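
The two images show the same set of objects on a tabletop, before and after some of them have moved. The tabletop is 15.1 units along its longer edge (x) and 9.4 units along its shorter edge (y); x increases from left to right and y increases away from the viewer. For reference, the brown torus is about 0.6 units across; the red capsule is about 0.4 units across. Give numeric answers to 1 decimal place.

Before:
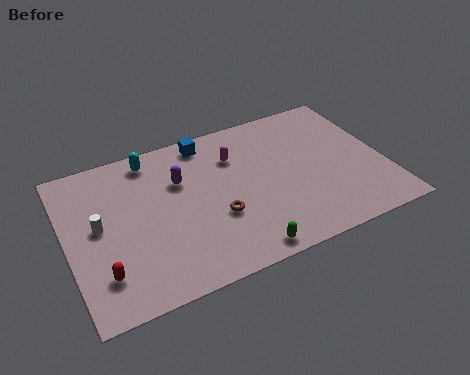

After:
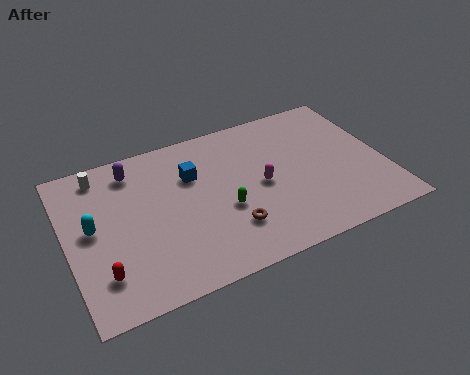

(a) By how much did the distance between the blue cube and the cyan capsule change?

+2.4

The distance was about 2.7 in the first image and 5.1 in the second, so they moved 2.4 units further apart.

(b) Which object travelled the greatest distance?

the cyan capsule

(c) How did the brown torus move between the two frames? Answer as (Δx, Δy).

(0.5, -0.9)

The brown torus was at about (6.9, 3.4) and moved to about (7.4, 2.5).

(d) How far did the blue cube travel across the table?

2.1

From (7.0, 8.3) to (6.1, 6.4), the blue cube covered √(0.9² + 1.9²) ≈ 2.1 units.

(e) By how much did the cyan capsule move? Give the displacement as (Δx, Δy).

(-3.1, -3.2)

The cyan capsule started near (4.3, 8.2) and ended near (1.2, 5.0).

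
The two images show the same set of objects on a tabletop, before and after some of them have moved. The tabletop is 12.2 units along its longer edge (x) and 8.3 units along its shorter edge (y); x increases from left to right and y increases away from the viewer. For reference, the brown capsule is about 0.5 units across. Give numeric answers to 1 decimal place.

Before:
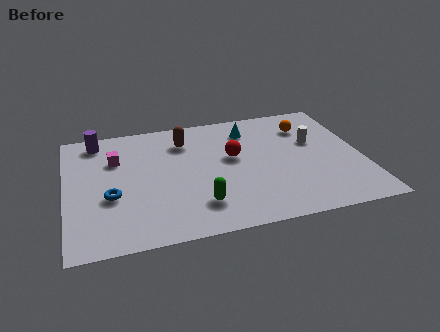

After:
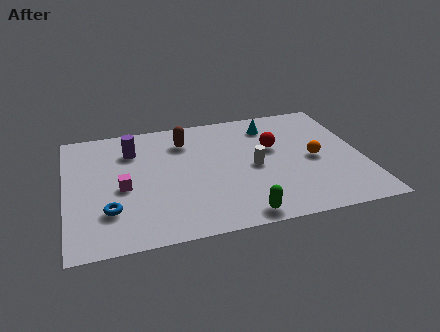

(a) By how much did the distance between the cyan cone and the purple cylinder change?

-0.5

Before: roughly 6.3 units apart; after: 5.8. That's 0.5 units closer together.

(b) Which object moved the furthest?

the white cylinder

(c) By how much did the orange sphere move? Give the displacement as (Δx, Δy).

(0.1, -2.4)

The orange sphere was at about (10.1, 6.3) and moved to about (10.2, 3.9).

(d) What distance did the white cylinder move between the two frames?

2.9

From (10.3, 5.1) to (7.7, 3.9), the white cylinder covered √(2.6² + 1.2²) ≈ 2.9 units.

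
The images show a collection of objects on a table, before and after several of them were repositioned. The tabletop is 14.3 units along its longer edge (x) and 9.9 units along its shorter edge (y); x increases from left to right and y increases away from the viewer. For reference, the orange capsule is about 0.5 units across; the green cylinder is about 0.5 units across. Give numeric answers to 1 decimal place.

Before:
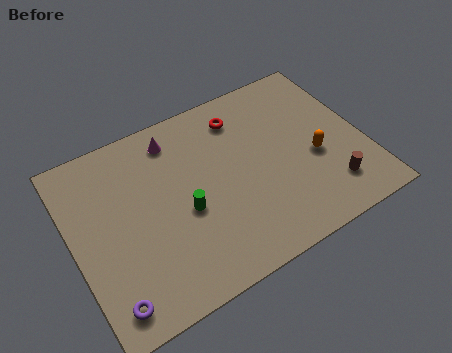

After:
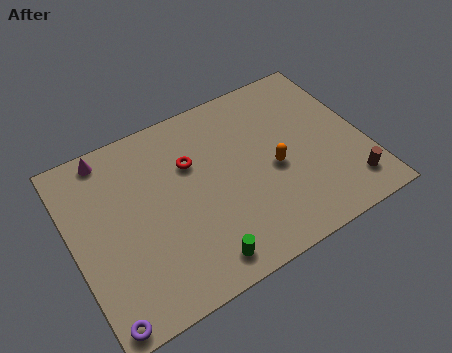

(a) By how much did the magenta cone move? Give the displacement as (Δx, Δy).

(-3.2, 0.6)

The magenta cone was at about (5.4, 8.3) and moved to about (2.2, 8.9).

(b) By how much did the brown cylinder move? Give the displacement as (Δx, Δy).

(0.9, -0.3)

The brown cylinder was at about (12.2, 2.1) and moved to about (13.1, 1.8).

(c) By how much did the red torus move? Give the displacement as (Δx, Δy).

(-2.7, -1.4)

The red torus was at about (8.7, 8.0) and moved to about (6.0, 6.6).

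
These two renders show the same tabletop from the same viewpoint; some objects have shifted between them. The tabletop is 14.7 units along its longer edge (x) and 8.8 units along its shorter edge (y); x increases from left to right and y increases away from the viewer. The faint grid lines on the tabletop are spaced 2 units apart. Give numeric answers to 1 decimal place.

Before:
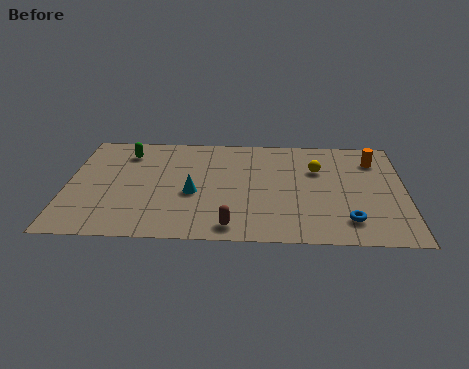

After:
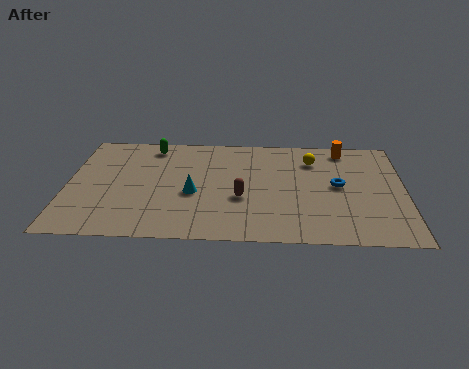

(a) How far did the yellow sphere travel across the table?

0.8

The yellow sphere moved from about (10.9, 5.9) to (10.7, 6.7), a distance of √(0.2² + 0.8²) ≈ 0.8.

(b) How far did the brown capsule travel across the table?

2.3

The brown capsule moved from about (7.2, 1.1) to (7.6, 3.4), a distance of √(0.4² + 2.3²) ≈ 2.3.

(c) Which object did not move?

the cyan cone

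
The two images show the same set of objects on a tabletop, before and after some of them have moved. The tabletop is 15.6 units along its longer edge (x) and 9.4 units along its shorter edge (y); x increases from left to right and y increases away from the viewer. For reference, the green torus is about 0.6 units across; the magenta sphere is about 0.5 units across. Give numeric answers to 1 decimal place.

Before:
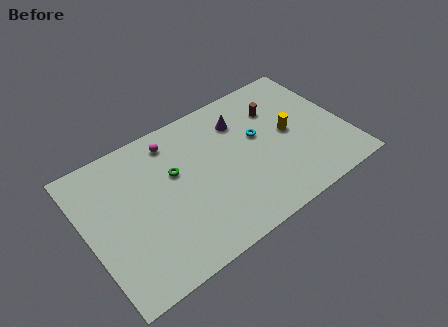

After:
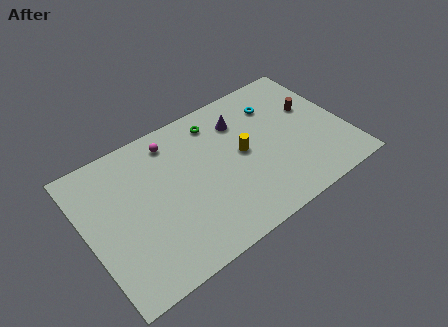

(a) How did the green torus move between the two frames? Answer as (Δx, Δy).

(2.9, 2.0)

From the two frames, the green torus sits at roughly (5.4, 5.8) before and (8.3, 7.8) after.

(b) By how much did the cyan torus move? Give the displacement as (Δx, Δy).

(1.4, 1.6)

From the two frames, the cyan torus sits at roughly (10.5, 5.5) before and (11.9, 7.1) after.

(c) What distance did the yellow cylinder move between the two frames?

2.9

The yellow cylinder moved from about (12.3, 4.8) to (9.4, 4.9), a distance of √(2.9² + 0.1²) ≈ 2.9.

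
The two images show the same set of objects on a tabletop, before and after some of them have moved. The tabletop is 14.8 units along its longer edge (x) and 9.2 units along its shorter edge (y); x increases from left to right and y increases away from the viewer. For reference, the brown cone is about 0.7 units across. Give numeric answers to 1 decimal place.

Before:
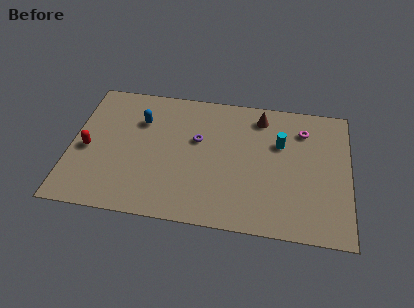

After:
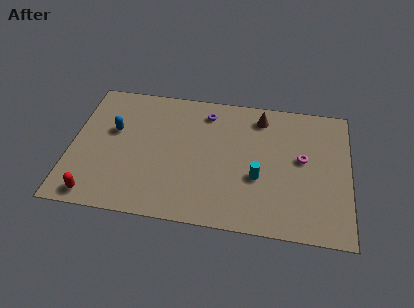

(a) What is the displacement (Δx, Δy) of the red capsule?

(0.6, -3.1)

The red capsule started near (0.9, 4.1) and ended near (1.5, 1.0).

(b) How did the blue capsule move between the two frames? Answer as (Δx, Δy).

(-1.4, -0.9)

The blue capsule started near (3.6, 6.5) and ended near (2.2, 5.6).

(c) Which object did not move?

the brown cone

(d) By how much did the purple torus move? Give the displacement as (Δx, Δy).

(0.4, 2.0)

The purple torus started near (6.7, 5.6) and ended near (7.1, 7.6).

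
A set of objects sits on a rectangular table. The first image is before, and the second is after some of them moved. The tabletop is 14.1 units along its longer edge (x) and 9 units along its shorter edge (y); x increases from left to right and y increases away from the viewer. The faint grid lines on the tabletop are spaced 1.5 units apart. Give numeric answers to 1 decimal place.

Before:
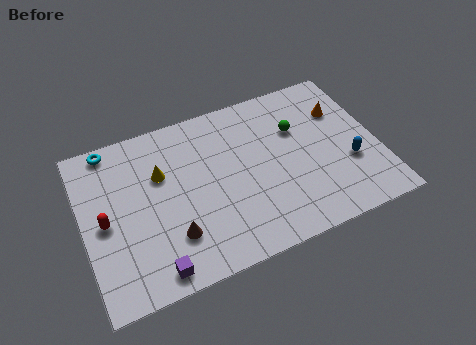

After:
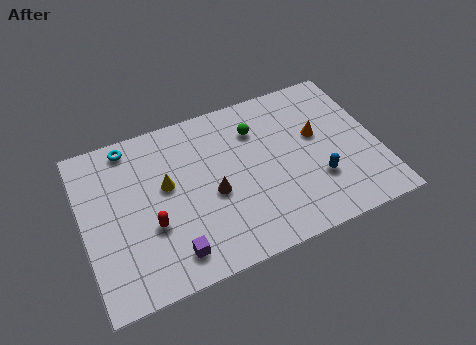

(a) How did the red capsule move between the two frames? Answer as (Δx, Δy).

(2.1, -1.0)

The red capsule was at about (1.0, 4.3) and moved to about (3.1, 3.3).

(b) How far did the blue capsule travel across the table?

1.6

The blue capsule was near (12.6, 3.2) before and (11.0, 2.8) after, so it travelled √(1.6² + 0.4²) ≈ 1.6 units.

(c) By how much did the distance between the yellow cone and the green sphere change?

-1.9

The distance was about 6.6 in the first image and 4.7 in the second, so they moved 1.9 units closer together.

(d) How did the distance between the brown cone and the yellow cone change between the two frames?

-1.0

They were about 3.5 units apart before and 2.5 after — 1.0 units closer together.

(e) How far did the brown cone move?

2.6

The brown cone moved from about (4.0, 2.4) to (6.1, 3.9), a distance of √(2.1² + 1.5²) ≈ 2.6.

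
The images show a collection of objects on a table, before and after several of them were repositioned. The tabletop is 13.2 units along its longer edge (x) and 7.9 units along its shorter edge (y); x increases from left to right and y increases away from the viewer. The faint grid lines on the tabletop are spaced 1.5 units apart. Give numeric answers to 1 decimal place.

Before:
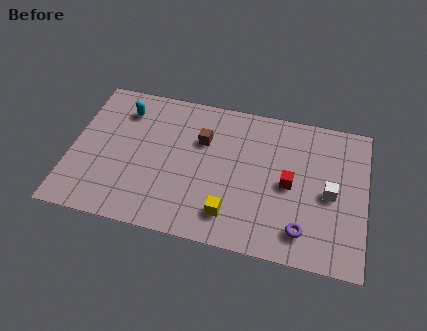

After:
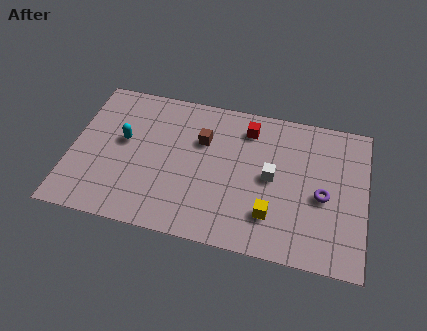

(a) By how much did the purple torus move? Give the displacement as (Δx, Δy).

(0.8, 2.0)

From the two frames, the purple torus sits at roughly (10.5, 1.5) before and (11.3, 3.5) after.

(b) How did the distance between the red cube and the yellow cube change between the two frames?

+1.3

The distance was about 3.3 in the first image and 4.6 in the second, so they moved 1.3 units further apart.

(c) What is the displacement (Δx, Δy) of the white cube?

(-2.6, 0.3)

From the two frames, the white cube sits at roughly (11.6, 3.7) before and (9.0, 4.0) after.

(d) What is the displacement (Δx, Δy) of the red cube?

(-2.0, 2.6)

The red cube was at about (9.8, 3.8) and moved to about (7.8, 6.4).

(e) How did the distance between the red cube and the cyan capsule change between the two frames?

-2.2

The distance was about 8.0 in the first image and 5.8 in the second, so they moved 2.2 units closer together.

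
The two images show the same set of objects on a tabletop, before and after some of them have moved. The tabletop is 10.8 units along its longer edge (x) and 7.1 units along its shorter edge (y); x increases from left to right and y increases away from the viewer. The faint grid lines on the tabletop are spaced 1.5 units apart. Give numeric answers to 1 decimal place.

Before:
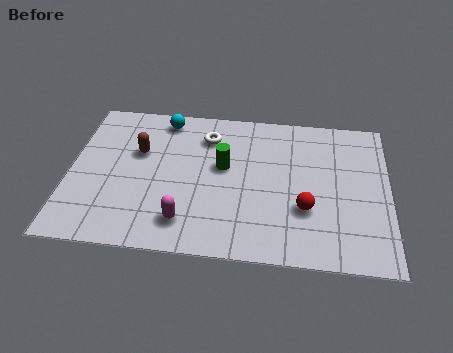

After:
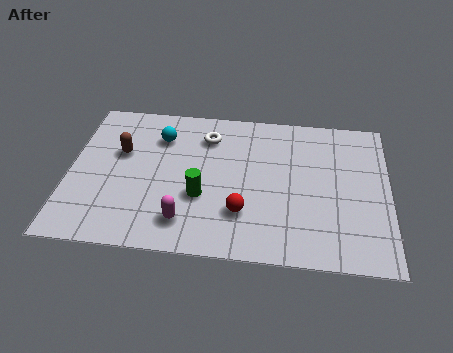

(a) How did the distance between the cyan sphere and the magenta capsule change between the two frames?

-0.9

Before: roughly 4.9 units apart; after: 4.0. That's 0.9 units closer together.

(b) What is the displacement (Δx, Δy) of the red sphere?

(-2.1, -0.4)

The red sphere was at about (8.0, 2.4) and moved to about (5.9, 2.0).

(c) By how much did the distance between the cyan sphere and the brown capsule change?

-0.3

Before: roughly 1.9 units apart; after: 1.6. That's 0.3 units closer together.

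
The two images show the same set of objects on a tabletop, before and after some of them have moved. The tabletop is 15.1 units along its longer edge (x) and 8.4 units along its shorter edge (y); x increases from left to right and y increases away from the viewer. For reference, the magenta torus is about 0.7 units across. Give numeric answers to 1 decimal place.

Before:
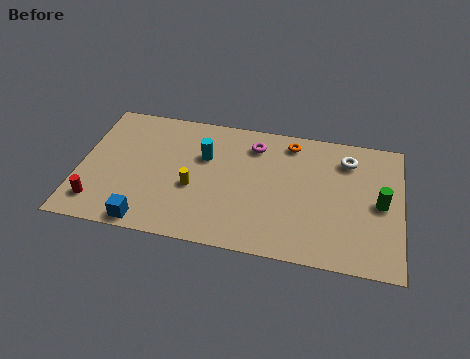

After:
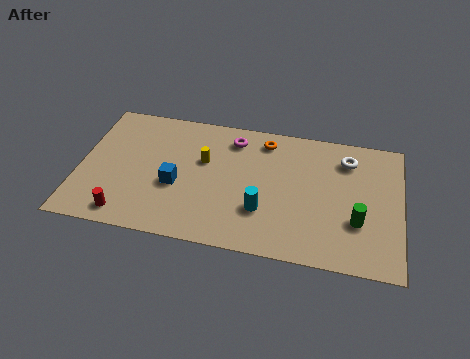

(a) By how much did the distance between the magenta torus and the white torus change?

+1.0

The distance was about 4.4 in the first image and 5.4 in the second, so they moved 1.0 units further apart.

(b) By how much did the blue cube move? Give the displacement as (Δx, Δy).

(1.2, 2.6)

The blue cube started near (3.4, 0.8) and ended near (4.6, 3.4).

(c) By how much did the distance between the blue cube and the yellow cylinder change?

-1.1

Before: roughly 3.3 units apart; after: 2.2. That's 1.1 units closer together.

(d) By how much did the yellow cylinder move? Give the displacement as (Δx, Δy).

(0.4, 1.8)

The yellow cylinder started near (5.4, 3.4) and ended near (5.8, 5.2).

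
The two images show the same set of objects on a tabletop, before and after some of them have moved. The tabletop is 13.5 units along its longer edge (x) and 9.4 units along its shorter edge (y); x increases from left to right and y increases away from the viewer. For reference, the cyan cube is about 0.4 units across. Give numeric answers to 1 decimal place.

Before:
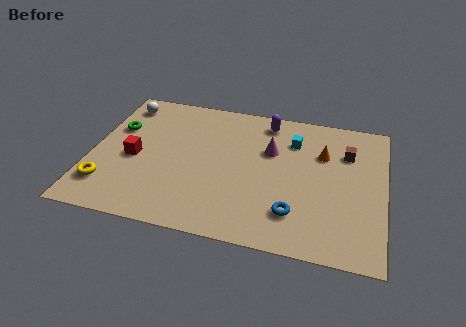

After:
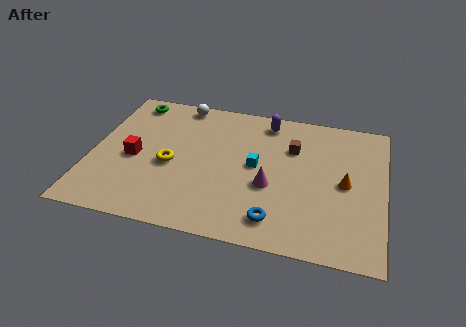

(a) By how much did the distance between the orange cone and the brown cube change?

+2.0

Before: roughly 1.1 units apart; after: 3.1. That's 2.0 units further apart.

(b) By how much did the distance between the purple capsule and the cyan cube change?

+1.5

Before: roughly 1.7 units apart; after: 3.2. That's 1.5 units further apart.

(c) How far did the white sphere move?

2.8

The white sphere was near (1.1, 7.9) before and (3.8, 8.5) after, so it travelled √(2.7² + 0.6²) ≈ 2.8 units.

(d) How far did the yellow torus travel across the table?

3.4

The yellow torus was near (0.9, 2.1) before and (3.7, 4.1) after, so it travelled √(2.8² + 2.0²) ≈ 3.4 units.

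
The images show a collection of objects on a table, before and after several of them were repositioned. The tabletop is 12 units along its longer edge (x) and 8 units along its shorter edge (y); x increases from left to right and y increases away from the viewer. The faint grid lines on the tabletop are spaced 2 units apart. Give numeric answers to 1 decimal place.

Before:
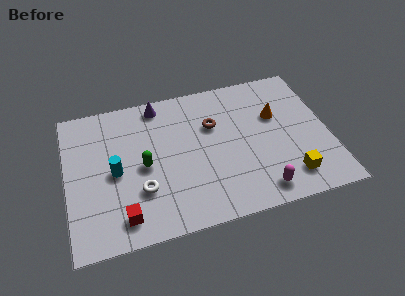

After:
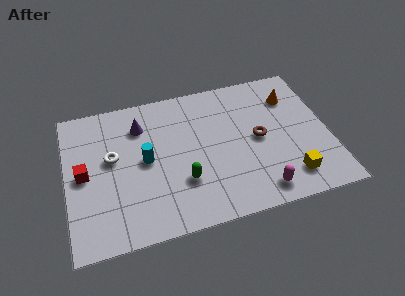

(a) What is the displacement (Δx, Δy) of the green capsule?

(1.7, -1.3)

From the two frames, the green capsule sits at roughly (3.5, 3.8) before and (5.2, 2.5) after.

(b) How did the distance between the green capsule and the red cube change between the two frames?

+1.9

The distance was about 2.7 in the first image and 4.6 in the second, so they moved 1.9 units further apart.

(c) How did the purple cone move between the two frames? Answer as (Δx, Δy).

(-0.9, -1.0)

From the two frames, the purple cone sits at roughly (4.4, 7.1) before and (3.5, 6.1) after.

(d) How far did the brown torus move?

2.4

The brown torus moved from about (6.8, 5.3) to (8.8, 4.0), a distance of √(2.0² + 1.3²) ≈ 2.4.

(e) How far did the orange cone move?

1.2

The orange cone moved from about (9.7, 5.1) to (10.5, 6.0), a distance of √(0.8² + 0.9²) ≈ 1.2.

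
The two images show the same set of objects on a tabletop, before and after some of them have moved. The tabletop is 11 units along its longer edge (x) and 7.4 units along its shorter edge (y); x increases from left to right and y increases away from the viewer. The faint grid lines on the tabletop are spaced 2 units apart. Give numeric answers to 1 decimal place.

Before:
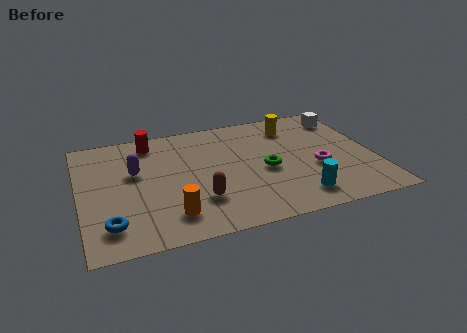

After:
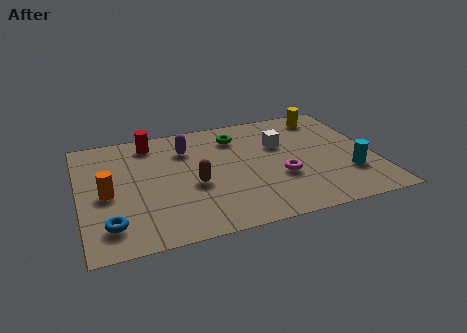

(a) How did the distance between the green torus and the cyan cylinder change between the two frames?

+3.1

They were about 2.2 units apart before and 5.3 after — 3.1 units further apart.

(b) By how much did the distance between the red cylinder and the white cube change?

-2.4

Before: roughly 7.4 units apart; after: 5.0. That's 2.4 units closer together.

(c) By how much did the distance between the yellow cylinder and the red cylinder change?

+1.3

They were about 5.4 units apart before and 6.7 after — 1.3 units further apart.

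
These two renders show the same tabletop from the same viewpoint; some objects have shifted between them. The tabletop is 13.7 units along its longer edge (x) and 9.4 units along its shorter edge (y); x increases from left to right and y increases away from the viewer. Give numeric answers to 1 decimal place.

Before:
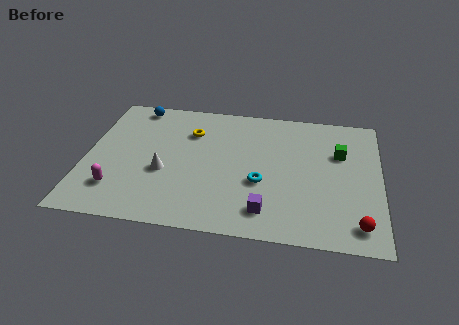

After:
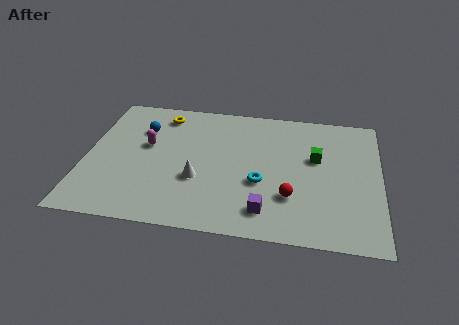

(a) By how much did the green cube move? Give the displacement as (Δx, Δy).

(-1.1, -0.5)

The green cube started near (11.8, 6.2) and ended near (10.7, 5.7).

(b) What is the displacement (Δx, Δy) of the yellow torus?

(-1.4, 1.1)

The yellow torus was at about (4.8, 6.8) and moved to about (3.4, 7.9).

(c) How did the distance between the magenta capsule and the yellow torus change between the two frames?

-3.1

The distance was about 5.6 in the first image and 2.5 in the second, so they moved 3.1 units closer together.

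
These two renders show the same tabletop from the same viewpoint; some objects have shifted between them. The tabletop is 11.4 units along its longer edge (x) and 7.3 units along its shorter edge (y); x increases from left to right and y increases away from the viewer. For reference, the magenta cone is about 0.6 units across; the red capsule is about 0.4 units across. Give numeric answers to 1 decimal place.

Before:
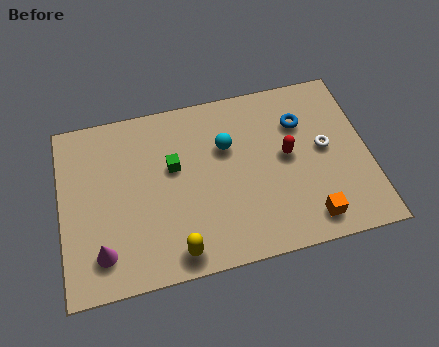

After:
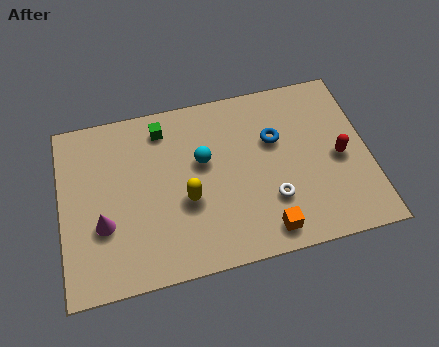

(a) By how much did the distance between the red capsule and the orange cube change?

+0.9

The distance was about 2.9 in the first image and 3.8 in the second, so they moved 0.9 units further apart.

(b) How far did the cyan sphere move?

1.0

The cyan sphere moved from about (6.2, 4.8) to (5.3, 4.4), a distance of √(0.9² + 0.4²) ≈ 1.0.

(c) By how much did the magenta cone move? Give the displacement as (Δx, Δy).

(0.1, 1.1)

The magenta cone started near (1.4, 1.5) and ended near (1.5, 2.6).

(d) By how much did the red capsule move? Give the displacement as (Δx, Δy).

(1.9, -0.5)

The red capsule was at about (8.4, 3.9) and moved to about (10.3, 3.4).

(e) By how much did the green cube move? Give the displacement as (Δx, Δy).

(-0.3, 1.7)

From the two frames, the green cube sits at roughly (4.2, 4.4) before and (3.9, 6.1) after.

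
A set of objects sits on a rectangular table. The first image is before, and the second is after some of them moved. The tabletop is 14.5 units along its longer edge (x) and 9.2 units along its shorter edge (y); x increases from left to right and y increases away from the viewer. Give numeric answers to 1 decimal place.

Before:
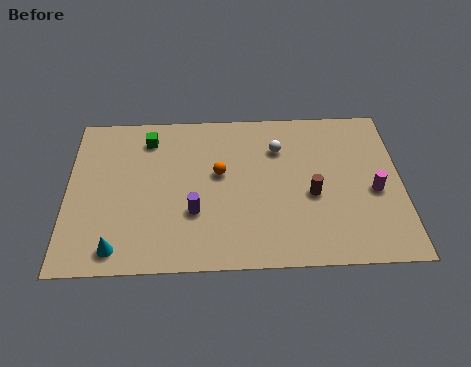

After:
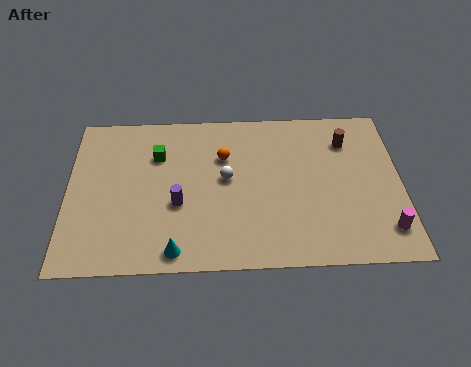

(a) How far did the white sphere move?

2.9

The white sphere moved from about (9.2, 6.7) to (6.9, 5.0), a distance of √(2.3² + 1.7²) ≈ 2.9.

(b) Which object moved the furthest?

the brown cylinder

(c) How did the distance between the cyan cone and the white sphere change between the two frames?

-4.3

Before: roughly 8.9 units apart; after: 4.6. That's 4.3 units closer together.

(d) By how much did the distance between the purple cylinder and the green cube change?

-1.8

They were about 4.8 units apart before and 3.0 after — 1.8 units closer together.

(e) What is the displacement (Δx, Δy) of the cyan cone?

(2.5, -0.2)

From the two frames, the cyan cone sits at roughly (2.2, 1.2) before and (4.7, 1.0) after.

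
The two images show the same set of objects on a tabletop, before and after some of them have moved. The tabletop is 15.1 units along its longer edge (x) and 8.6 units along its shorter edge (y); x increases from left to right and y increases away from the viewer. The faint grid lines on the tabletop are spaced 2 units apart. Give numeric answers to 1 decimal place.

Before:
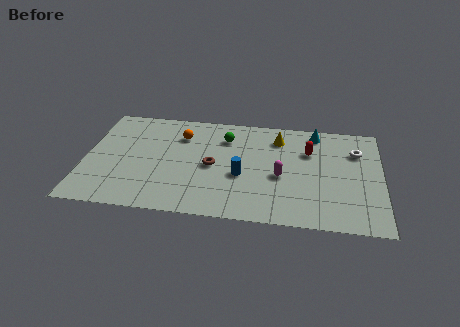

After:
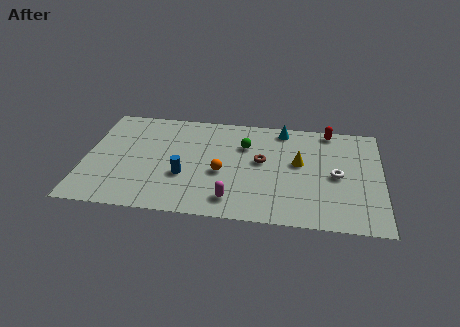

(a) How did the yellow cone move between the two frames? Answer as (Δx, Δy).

(1.1, -1.9)

From the two frames, the yellow cone sits at roughly (9.8, 6.8) before and (10.9, 4.9) after.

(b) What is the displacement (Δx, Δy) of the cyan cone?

(-1.7, 0.1)

The cyan cone was at about (11.7, 7.5) and moved to about (10.0, 7.6).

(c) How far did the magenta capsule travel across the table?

3.3

The magenta capsule was near (10.0, 3.7) before and (7.6, 1.5) after, so it travelled √(2.4² + 2.2²) ≈ 3.3 units.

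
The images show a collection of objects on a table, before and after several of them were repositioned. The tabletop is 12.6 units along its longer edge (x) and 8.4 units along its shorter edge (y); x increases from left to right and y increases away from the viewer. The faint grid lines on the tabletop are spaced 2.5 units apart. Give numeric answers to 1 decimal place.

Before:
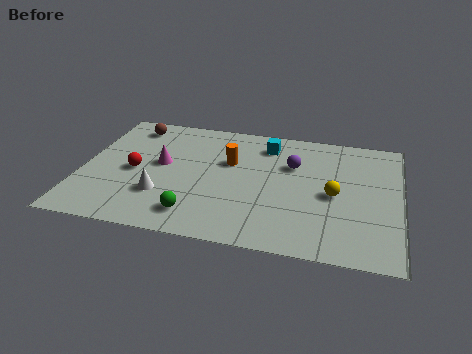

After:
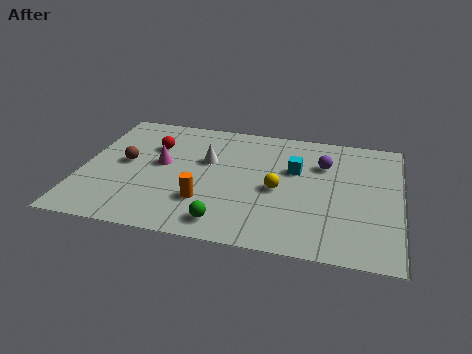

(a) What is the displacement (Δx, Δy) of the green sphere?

(1.2, -0.3)

The green sphere was at about (4.7, 1.5) and moved to about (5.9, 1.2).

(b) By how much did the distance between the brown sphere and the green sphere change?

-1.1

The distance was about 6.4 in the first image and 5.3 in the second, so they moved 1.1 units closer together.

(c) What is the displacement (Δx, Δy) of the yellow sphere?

(-2.2, -0.1)

The yellow sphere was at about (10.0, 3.9) and moved to about (7.8, 3.8).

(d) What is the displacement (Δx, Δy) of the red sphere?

(0.6, 1.9)

The red sphere was at about (2.1, 3.9) and moved to about (2.7, 5.8).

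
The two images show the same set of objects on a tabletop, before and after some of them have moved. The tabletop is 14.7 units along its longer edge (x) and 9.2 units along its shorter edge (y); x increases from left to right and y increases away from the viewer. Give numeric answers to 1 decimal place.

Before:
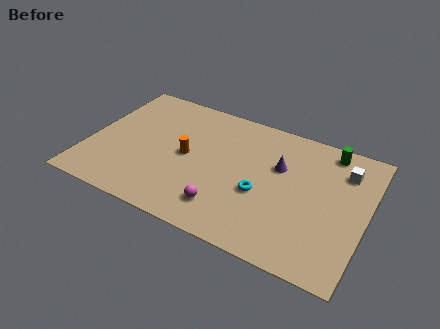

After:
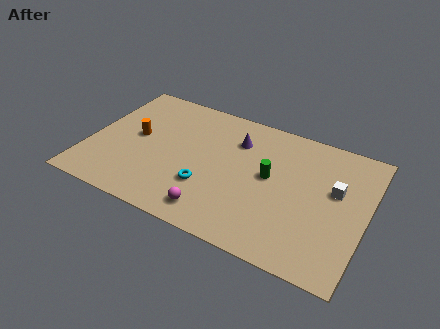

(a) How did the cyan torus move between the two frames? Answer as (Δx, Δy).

(-2.8, -0.8)

The cyan torus was at about (9.3, 3.7) and moved to about (6.5, 2.9).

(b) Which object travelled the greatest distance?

the green cylinder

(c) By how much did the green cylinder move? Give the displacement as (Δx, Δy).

(-2.8, -3.1)

The green cylinder started near (12.4, 8.1) and ended near (9.6, 5.0).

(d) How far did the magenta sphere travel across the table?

0.7

The magenta sphere moved from about (7.6, 1.9) to (7.1, 1.4), a distance of √(0.5² + 0.5²) ≈ 0.7.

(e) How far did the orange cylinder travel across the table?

2.8

The orange cylinder was near (5.2, 4.6) before and (2.4, 4.9) after, so it travelled √(2.8² + 0.3²) ≈ 2.8 units.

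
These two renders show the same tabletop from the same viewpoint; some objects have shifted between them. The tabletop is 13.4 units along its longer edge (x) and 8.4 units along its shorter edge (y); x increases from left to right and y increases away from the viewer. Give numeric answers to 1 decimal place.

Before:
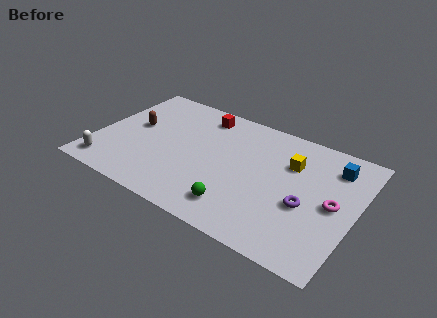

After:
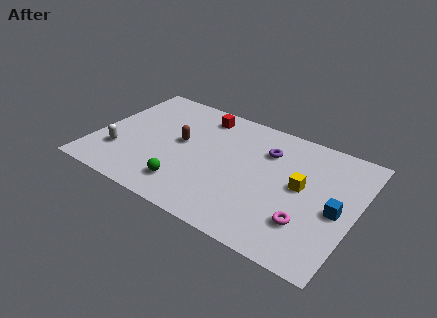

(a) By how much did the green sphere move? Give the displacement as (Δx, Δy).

(-2.7, 0.1)

The green sphere started near (7.8, 1.6) and ended near (5.1, 1.7).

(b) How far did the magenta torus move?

2.1

The magenta torus was near (12.3, 4.1) before and (11.2, 2.3) after, so it travelled √(1.1² + 1.8²) ≈ 2.1 units.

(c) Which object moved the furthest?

the purple torus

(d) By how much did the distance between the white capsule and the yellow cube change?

-0.6

Before: roughly 10.0 units apart; after: 9.4. That's 0.6 units closer together.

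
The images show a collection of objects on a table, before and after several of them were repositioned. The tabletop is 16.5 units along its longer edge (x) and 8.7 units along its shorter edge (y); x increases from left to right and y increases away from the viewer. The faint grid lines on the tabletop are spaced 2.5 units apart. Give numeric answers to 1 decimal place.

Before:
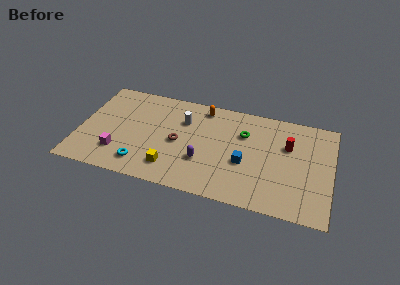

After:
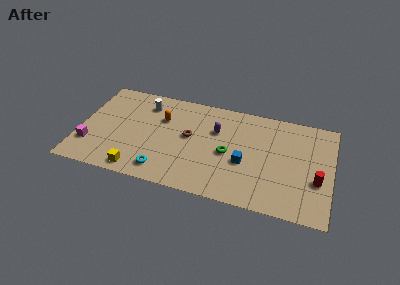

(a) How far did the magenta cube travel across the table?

1.9

The magenta cube moved from about (2.7, 2.2) to (0.8, 2.4), a distance of √(1.9² + 0.2²) ≈ 1.9.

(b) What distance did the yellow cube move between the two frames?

2.2

The yellow cube moved from about (6.2, 1.8) to (4.1, 1.0), a distance of √(2.1² + 0.8²) ≈ 2.2.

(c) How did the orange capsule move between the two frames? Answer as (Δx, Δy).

(-2.6, -1.7)

From the two frames, the orange capsule sits at roughly (7.9, 7.6) before and (5.3, 5.9) after.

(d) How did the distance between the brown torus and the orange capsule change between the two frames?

-1.6

The distance was about 3.8 in the first image and 2.2 in the second, so they moved 1.6 units closer together.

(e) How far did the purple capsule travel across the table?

3.0

From (8.2, 2.9) to (8.9, 5.8), the purple capsule covered √(0.7² + 2.9²) ≈ 3.0 units.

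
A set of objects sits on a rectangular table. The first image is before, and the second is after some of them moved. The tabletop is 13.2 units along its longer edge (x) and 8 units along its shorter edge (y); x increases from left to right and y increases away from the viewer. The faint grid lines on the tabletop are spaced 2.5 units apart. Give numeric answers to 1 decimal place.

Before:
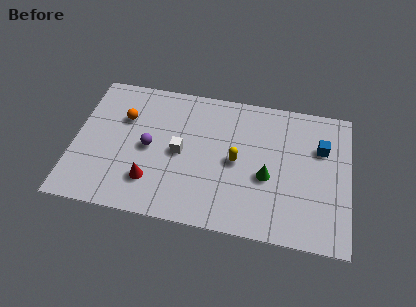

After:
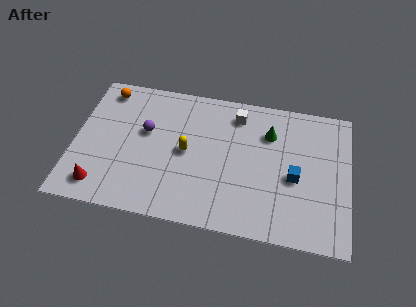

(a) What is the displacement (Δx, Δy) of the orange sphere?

(-1.0, 1.5)

The orange sphere was at about (2.3, 5.4) and moved to about (1.3, 6.9).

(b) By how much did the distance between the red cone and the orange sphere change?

+1.9

They were about 3.7 units apart before and 5.6 after — 1.9 units further apart.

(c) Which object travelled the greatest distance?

the white cube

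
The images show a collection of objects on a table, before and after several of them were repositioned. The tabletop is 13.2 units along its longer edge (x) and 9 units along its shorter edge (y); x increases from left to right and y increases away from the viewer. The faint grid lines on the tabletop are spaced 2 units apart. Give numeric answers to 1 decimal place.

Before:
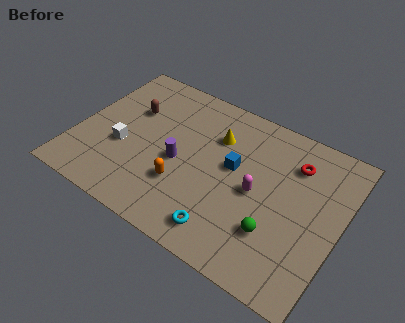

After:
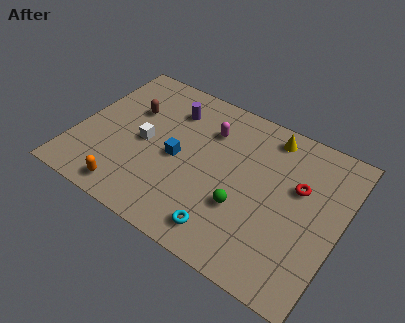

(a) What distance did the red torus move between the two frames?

1.3

The red torus moved from about (10.6, 6.8) to (11.0, 5.6), a distance of √(0.4² + 1.2²) ≈ 1.3.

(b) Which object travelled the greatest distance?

the magenta capsule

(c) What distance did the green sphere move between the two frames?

1.8

From (10.3, 2.6) to (8.6, 3.1), the green sphere covered √(1.7² + 0.5²) ≈ 1.8 units.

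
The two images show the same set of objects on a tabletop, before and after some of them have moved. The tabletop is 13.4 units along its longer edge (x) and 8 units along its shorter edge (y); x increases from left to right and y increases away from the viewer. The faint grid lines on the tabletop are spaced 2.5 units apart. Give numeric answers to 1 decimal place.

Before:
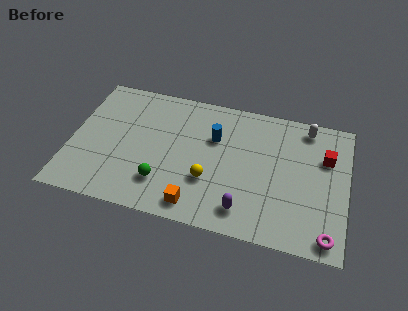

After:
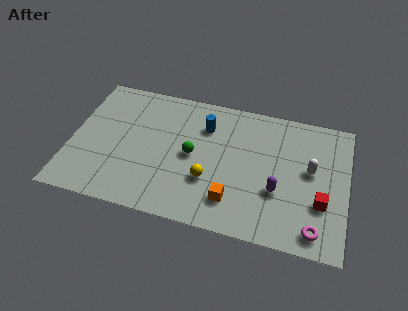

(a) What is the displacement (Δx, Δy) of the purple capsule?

(1.5, 1.5)

The purple capsule was at about (8.6, 1.4) and moved to about (10.1, 2.9).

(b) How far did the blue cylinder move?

0.8

The blue cylinder moved from about (6.9, 5.3) to (6.4, 5.9), a distance of √(0.5² + 0.6²) ≈ 0.8.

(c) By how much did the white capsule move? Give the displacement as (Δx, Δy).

(0.3, -2.5)

The white capsule started near (11.3, 7.0) and ended near (11.6, 4.5).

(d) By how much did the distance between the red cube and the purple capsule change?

-3.3

They were about 5.4 units apart before and 2.1 after — 3.3 units closer together.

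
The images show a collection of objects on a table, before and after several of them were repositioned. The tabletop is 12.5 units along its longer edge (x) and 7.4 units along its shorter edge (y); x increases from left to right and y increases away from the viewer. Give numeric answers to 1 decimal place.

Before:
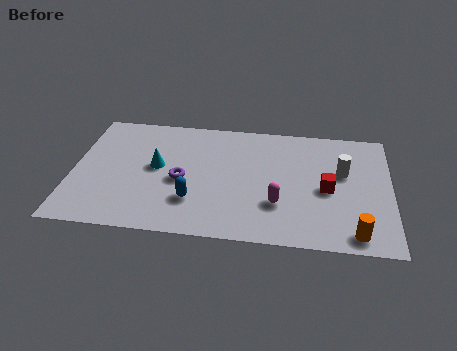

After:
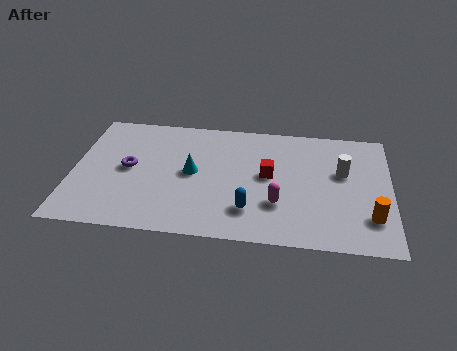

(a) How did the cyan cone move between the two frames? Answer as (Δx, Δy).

(1.4, -0.2)

From the two frames, the cyan cone sits at roughly (3.3, 4.0) before and (4.7, 3.8) after.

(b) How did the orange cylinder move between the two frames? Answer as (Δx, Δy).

(0.6, 1.0)

The orange cylinder was at about (11.1, 0.9) and moved to about (11.7, 1.9).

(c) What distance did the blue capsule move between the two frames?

2.2

The blue capsule moved from about (4.8, 2.1) to (7.0, 1.8), a distance of √(2.2² + 0.3²) ≈ 2.2.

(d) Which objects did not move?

the white cylinder and the magenta capsule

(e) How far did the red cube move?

2.4

From (10.0, 3.4) to (7.7, 4.0), the red cube covered √(2.3² + 0.6²) ≈ 2.4 units.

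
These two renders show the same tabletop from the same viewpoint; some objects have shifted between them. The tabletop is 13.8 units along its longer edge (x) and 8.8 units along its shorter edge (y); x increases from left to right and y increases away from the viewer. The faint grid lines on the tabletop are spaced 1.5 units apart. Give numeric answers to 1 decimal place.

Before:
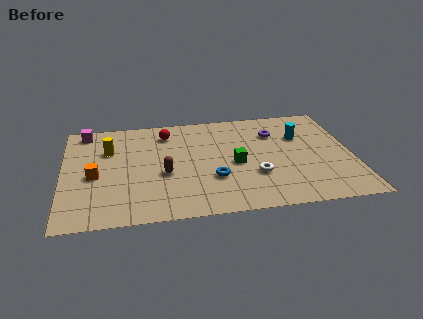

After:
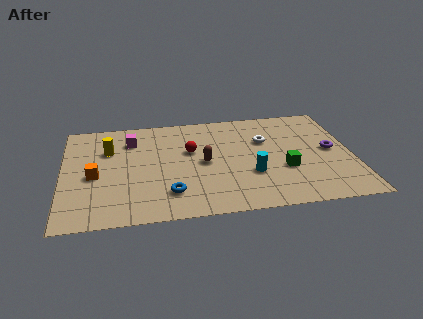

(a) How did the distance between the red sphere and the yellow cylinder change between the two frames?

+0.9

They were about 3.0 units apart before and 3.9 after — 0.9 units further apart.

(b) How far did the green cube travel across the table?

2.4

The green cube was near (8.2, 4.0) before and (10.5, 3.2) after, so it travelled √(2.3² + 0.8²) ≈ 2.4 units.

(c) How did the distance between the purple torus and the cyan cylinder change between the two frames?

+2.9

They were about 1.3 units apart before and 4.2 after — 2.9 units further apart.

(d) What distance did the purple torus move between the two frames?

3.2

From (10.2, 6.4) to (12.8, 4.5), the purple torus covered √(2.6² + 1.9²) ≈ 3.2 units.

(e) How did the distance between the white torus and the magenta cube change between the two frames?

-2.9

The distance was about 9.4 in the first image and 6.5 in the second, so they moved 2.9 units closer together.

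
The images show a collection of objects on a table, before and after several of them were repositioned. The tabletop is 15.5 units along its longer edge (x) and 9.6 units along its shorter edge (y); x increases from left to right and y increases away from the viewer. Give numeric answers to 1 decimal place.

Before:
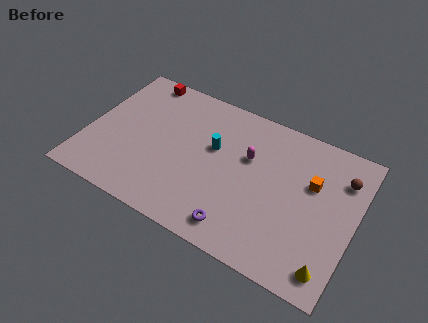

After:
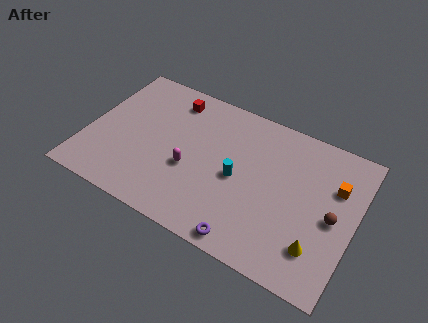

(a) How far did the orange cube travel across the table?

1.4

From (12.9, 6.1) to (14.2, 6.5), the orange cube covered √(1.3² + 0.4²) ≈ 1.4 units.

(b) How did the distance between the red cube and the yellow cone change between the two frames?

-3.2

They were about 14.1 units apart before and 10.9 after — 3.2 units closer together.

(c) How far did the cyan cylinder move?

2.1

The cyan cylinder moved from about (7.2, 5.8) to (8.8, 4.5), a distance of √(1.6² + 1.3²) ≈ 2.1.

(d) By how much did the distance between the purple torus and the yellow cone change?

-1.2

The distance was about 5.2 in the first image and 4.0 in the second, so they moved 1.2 units closer together.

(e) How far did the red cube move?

2.1

The red cube was near (2.4, 8.7) before and (4.4, 8.0) after, so it travelled √(2.0² + 0.7²) ≈ 2.1 units.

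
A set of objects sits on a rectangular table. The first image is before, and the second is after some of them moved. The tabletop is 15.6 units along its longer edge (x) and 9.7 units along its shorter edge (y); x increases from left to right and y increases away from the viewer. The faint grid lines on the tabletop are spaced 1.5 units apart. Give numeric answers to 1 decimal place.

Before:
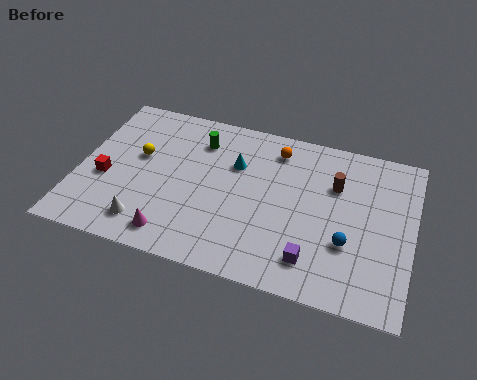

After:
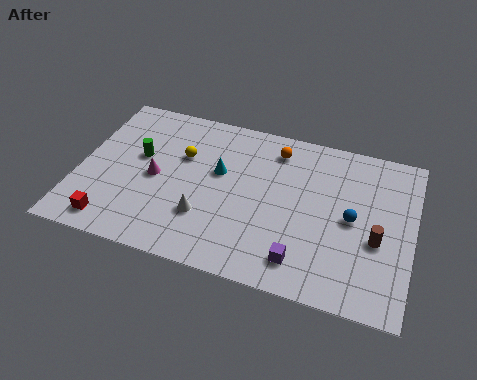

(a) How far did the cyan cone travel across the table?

1.0

The cyan cone moved from about (7.2, 6.5) to (6.5, 5.8), a distance of √(0.7² + 0.7²) ≈ 1.0.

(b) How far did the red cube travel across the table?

2.7

From (1.3, 3.9) to (1.9, 1.3), the red cube covered √(0.6² + 2.6²) ≈ 2.7 units.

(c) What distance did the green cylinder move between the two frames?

3.2

From (5.4, 7.5) to (2.7, 5.7), the green cylinder covered √(2.7² + 1.8²) ≈ 3.2 units.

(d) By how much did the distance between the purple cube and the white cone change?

-2.9

The distance was about 7.7 in the first image and 4.8 in the second, so they moved 2.9 units closer together.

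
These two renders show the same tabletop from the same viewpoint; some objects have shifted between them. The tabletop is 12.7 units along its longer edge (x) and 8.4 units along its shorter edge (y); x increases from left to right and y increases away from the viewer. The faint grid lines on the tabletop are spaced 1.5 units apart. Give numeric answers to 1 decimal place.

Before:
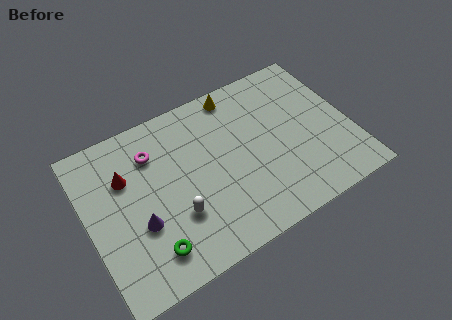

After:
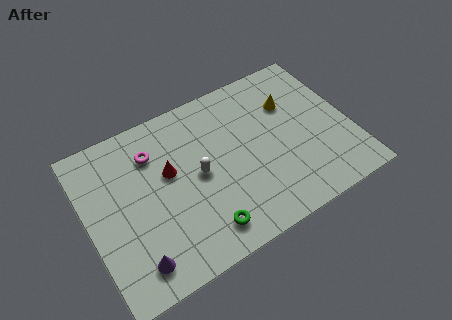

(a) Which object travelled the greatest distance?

the yellow cone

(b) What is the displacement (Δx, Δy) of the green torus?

(2.5, -0.2)

From the two frames, the green torus sits at roughly (2.6, 1.6) before and (5.1, 1.4) after.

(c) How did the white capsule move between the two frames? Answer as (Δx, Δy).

(1.3, 1.5)

From the two frames, the white capsule sits at roughly (4.0, 2.7) before and (5.3, 4.2) after.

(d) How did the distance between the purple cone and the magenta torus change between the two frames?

+1.8

Before: roughly 3.4 units apart; after: 5.2. That's 1.8 units further apart.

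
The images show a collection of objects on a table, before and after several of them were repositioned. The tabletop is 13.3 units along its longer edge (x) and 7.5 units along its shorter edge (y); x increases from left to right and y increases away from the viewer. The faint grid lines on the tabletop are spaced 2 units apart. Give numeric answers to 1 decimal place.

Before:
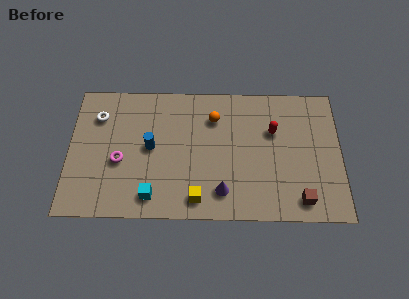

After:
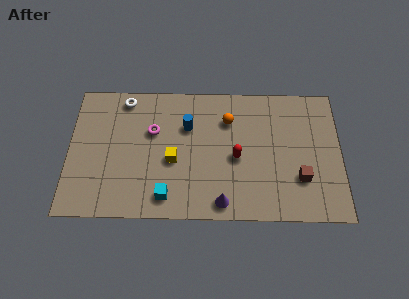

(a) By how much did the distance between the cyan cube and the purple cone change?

-0.7

Before: roughly 3.4 units apart; after: 2.7. That's 0.7 units closer together.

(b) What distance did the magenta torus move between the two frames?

2.3

From (2.5, 3.1) to (4.1, 4.8), the magenta torus covered √(1.6² + 1.7²) ≈ 2.3 units.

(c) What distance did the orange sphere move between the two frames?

0.7

From (7.1, 5.6) to (7.8, 5.5), the orange sphere covered √(0.7² + 0.1²) ≈ 0.7 units.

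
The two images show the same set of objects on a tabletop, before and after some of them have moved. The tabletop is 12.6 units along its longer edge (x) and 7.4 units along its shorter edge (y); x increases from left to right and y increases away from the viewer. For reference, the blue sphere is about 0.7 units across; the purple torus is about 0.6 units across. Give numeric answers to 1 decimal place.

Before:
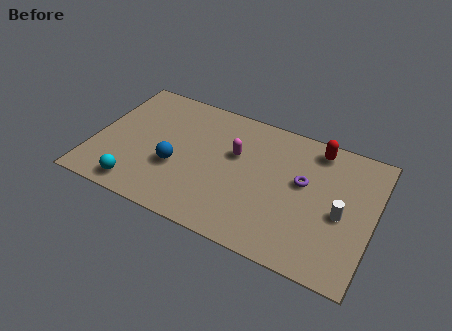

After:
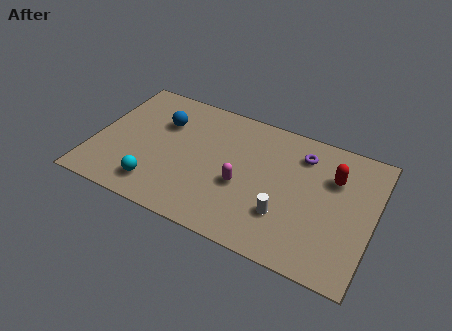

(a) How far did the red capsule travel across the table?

1.6

The red capsule was near (9.8, 6.4) before and (10.7, 5.1) after, so it travelled √(0.9² + 1.3²) ≈ 1.6 units.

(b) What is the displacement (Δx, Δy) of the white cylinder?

(-2.4, -1.1)

From the two frames, the white cylinder sits at roughly (11.2, 3.3) before and (8.8, 2.2) after.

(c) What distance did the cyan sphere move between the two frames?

0.9

From (2.3, 1.0) to (3.1, 1.4), the cyan sphere covered √(0.8² + 0.4²) ≈ 0.9 units.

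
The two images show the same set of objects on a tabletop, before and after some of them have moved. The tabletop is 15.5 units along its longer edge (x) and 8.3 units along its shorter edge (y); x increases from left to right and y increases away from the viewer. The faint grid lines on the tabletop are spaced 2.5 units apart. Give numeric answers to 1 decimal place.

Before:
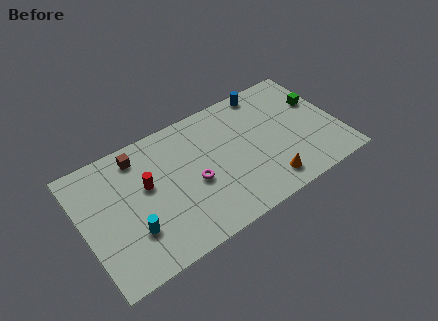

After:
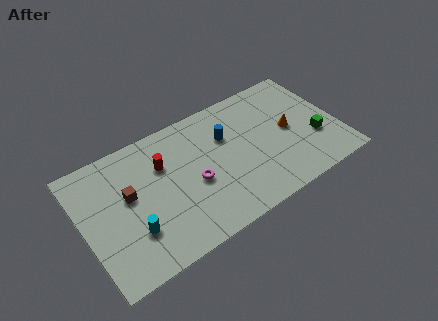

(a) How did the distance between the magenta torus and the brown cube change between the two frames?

-0.5

They were about 4.5 units apart before and 4.0 after — 0.5 units closer together.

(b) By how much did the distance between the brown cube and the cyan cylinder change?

-2.3

Before: roughly 4.6 units apart; after: 2.3. That's 2.3 units closer together.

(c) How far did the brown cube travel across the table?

2.4

From (3.7, 7.0) to (2.8, 4.8), the brown cube covered √(0.9² + 2.2²) ≈ 2.4 units.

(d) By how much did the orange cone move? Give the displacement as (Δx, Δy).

(1.9, 2.8)

From the two frames, the orange cone sits at roughly (10.7, 1.4) before and (12.6, 4.2) after.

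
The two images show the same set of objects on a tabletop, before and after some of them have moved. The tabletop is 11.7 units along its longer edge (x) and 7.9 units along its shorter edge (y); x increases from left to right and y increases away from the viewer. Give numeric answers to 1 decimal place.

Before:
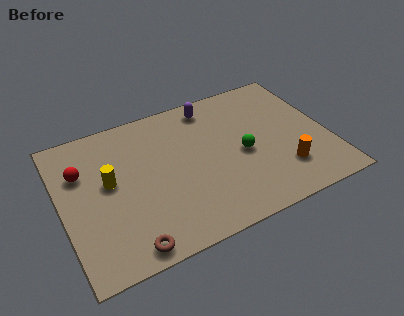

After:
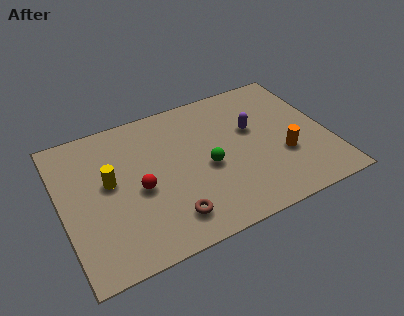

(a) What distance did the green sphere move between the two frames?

1.6

From (7.9, 3.6) to (6.3, 3.5), the green sphere covered √(1.6² + 0.1²) ≈ 1.6 units.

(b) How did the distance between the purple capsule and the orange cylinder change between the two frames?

-3.2

They were about 5.5 units apart before and 2.3 after — 3.2 units closer together.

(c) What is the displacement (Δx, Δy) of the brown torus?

(1.9, 0.7)

The brown torus started near (2.5, 0.8) and ended near (4.4, 1.5).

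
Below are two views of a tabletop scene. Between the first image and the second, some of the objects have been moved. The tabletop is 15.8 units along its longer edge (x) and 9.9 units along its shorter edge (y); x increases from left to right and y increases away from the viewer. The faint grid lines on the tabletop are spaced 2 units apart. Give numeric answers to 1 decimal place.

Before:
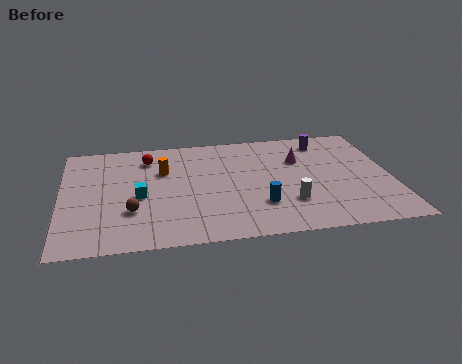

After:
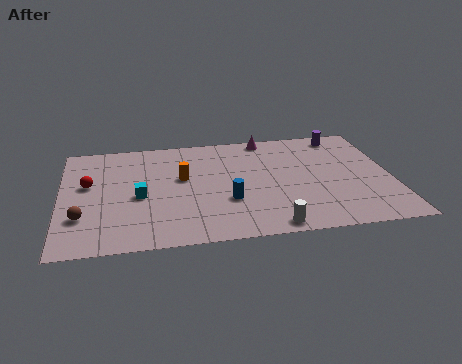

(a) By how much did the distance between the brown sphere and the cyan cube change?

+1.7

The distance was about 1.4 in the first image and 3.1 in the second, so they moved 1.7 units further apart.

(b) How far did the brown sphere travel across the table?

2.3

The brown sphere was near (3.3, 3.1) before and (1.0, 2.9) after, so it travelled √(2.3² + 0.2²) ≈ 2.3 units.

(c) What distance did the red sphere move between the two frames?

3.6

From (4.2, 7.9) to (1.3, 5.8), the red sphere covered √(2.9² + 2.1²) ≈ 3.6 units.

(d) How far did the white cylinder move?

2.1

The white cylinder was near (10.8, 2.8) before and (9.8, 0.9) after, so it travelled √(1.0² + 1.9²) ≈ 2.1 units.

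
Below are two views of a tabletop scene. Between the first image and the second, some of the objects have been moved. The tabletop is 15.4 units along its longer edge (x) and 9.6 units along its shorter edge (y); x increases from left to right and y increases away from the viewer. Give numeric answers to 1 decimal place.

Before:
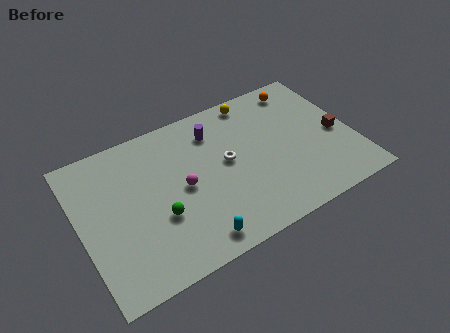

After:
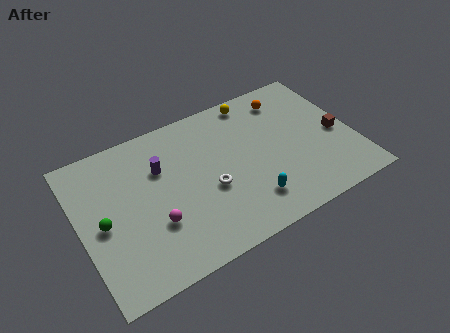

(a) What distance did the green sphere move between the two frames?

3.2

The green sphere was near (4.2, 3.5) before and (1.2, 4.5) after, so it travelled √(3.0² + 1.0²) ≈ 3.2 units.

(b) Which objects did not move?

the brown cube and the yellow sphere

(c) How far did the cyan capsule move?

3.4

The cyan capsule moved from about (5.8, 1.2) to (9.1, 2.1), a distance of √(3.3² + 0.9²) ≈ 3.4.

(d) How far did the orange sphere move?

1.0

From (13.1, 8.3) to (12.2, 7.9), the orange sphere covered √(0.9² + 0.4²) ≈ 1.0 units.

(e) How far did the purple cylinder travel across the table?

3.4

The purple cylinder was near (7.9, 7.5) before and (4.7, 6.5) after, so it travelled √(3.2² + 1.0²) ≈ 3.4 units.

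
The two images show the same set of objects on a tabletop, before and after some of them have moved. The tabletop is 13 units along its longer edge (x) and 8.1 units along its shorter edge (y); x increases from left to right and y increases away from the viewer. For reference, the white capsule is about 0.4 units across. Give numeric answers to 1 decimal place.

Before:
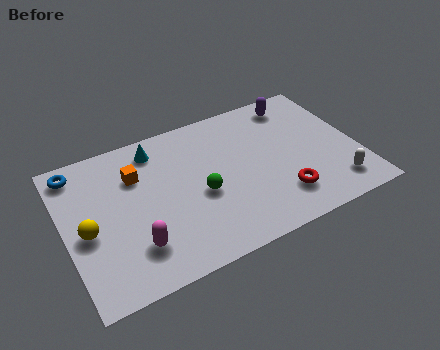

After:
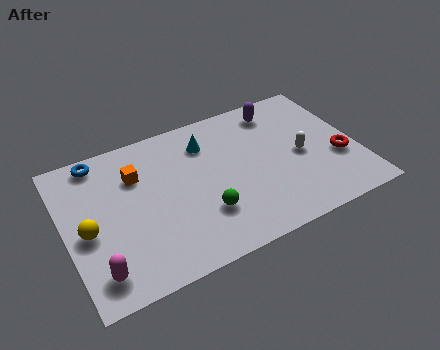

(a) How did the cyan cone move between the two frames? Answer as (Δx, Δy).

(2.2, -0.6)

The cyan cone was at about (4.3, 6.8) and moved to about (6.5, 6.2).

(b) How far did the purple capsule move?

0.8

The purple capsule was near (10.7, 6.9) before and (9.9, 6.8) after, so it travelled √(0.8² + 0.1²) ≈ 0.8 units.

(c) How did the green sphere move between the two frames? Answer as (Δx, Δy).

(0.0, -1.1)

From the two frames, the green sphere sits at roughly (5.9, 3.5) before and (5.9, 2.4) after.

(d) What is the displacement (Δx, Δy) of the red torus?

(2.8, 1.1)

From the two frames, the red torus sits at roughly (9.3, 1.9) before and (12.1, 3.0) after.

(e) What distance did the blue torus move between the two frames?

1.0

The blue torus moved from about (0.8, 7.0) to (1.8, 7.2), a distance of √(1.0² + 0.2²) ≈ 1.0.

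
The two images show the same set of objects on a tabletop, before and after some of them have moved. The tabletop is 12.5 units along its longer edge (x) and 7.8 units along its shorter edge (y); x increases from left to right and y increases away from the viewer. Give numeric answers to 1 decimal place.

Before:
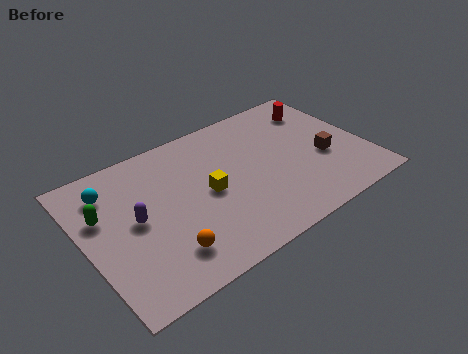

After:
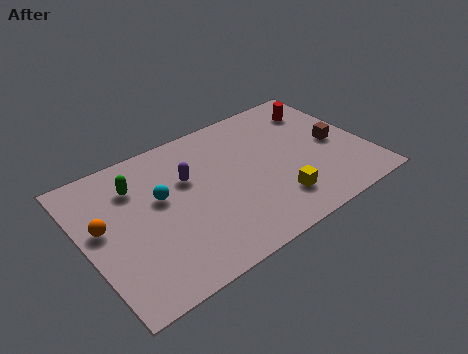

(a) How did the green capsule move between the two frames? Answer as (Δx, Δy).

(1.6, 0.8)

From the two frames, the green capsule sits at roughly (0.9, 5.0) before and (2.5, 5.8) after.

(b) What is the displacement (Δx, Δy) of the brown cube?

(0.6, 0.6)

The brown cube was at about (10.6, 3.1) and moved to about (11.2, 3.7).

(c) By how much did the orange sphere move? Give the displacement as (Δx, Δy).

(-2.3, 2.7)

The orange sphere started near (3.1, 1.7) and ended near (0.8, 4.4).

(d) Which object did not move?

the red cylinder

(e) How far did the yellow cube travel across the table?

3.4

From (5.4, 3.8) to (8.1, 1.8), the yellow cube covered √(2.7² + 2.0²) ≈ 3.4 units.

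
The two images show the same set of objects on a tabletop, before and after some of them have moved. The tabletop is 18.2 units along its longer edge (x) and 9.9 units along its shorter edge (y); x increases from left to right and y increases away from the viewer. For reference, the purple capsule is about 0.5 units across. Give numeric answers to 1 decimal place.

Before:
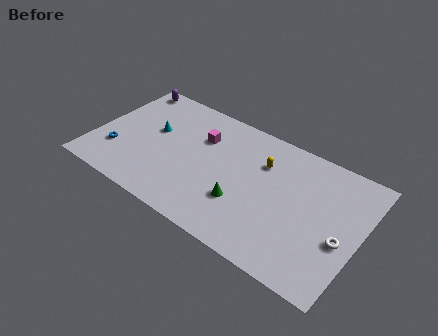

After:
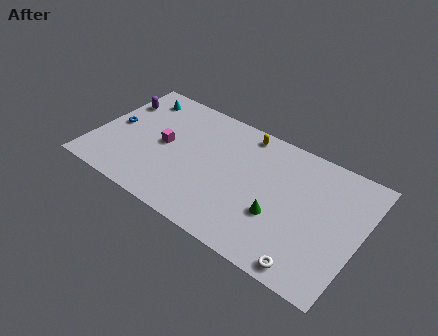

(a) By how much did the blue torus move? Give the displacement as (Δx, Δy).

(-0.5, 2.1)

From the two frames, the blue torus sits at roughly (1.7, 2.9) before and (1.2, 5.0) after.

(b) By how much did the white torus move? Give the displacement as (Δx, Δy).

(-1.7, -3.0)

From the two frames, the white torus sits at roughly (17.1, 4.0) before and (15.4, 1.0) after.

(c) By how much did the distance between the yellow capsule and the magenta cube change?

+2.0

Before: roughly 4.3 units apart; after: 6.3. That's 2.0 units further apart.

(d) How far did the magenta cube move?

3.0

From (7.0, 6.9) to (4.7, 5.0), the magenta cube covered √(2.3² + 1.9²) ≈ 3.0 units.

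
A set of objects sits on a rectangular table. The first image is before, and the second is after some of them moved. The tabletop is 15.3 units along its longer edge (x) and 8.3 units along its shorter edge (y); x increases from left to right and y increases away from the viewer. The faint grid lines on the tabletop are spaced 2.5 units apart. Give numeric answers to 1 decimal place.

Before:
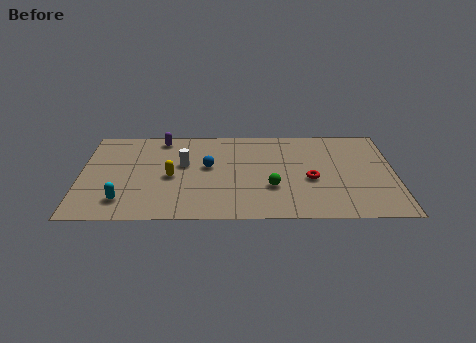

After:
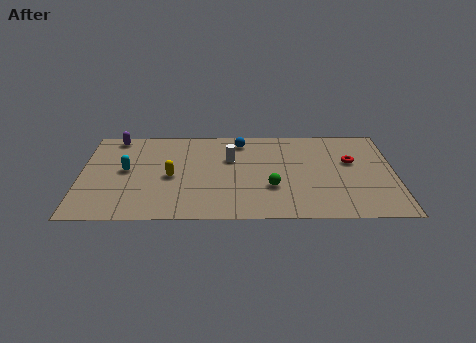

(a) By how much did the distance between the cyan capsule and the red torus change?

+1.7

Before: roughly 9.3 units apart; after: 11.0. That's 1.7 units further apart.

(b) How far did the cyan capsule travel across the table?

2.7

The cyan capsule moved from about (2.1, 1.7) to (2.2, 4.4), a distance of √(0.1² + 2.7²) ≈ 2.7.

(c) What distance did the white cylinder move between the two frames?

2.4

From (5.0, 4.9) to (7.3, 5.4), the white cylinder covered √(2.3² + 0.5²) ≈ 2.4 units.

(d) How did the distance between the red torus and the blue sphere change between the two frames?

+0.6

The distance was about 5.1 in the first image and 5.7 in the second, so they moved 0.6 units further apart.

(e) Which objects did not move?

the green sphere and the yellow capsule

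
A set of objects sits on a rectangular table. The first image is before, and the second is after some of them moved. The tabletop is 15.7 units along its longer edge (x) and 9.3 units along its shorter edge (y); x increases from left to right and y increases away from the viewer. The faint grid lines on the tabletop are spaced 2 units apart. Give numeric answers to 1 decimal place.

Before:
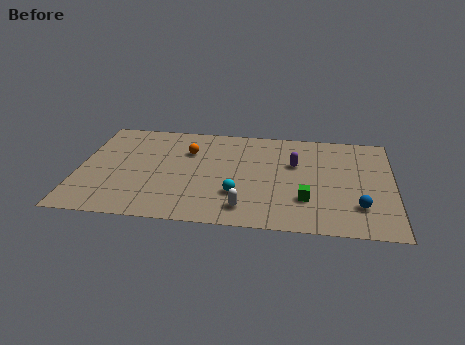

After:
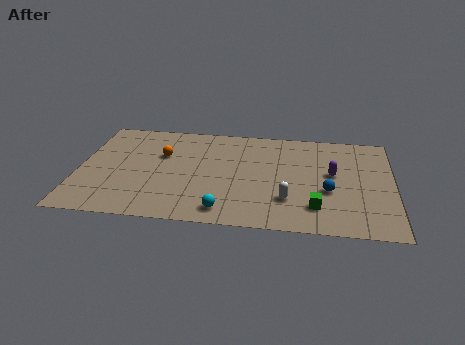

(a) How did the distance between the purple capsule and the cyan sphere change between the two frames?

+2.4

The distance was about 4.2 in the first image and 6.6 in the second, so they moved 2.4 units further apart.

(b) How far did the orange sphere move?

1.4

The orange sphere was near (5.4, 6.5) before and (4.1, 6.0) after, so it travelled √(1.3² + 0.5²) ≈ 1.4 units.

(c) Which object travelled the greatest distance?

the white capsule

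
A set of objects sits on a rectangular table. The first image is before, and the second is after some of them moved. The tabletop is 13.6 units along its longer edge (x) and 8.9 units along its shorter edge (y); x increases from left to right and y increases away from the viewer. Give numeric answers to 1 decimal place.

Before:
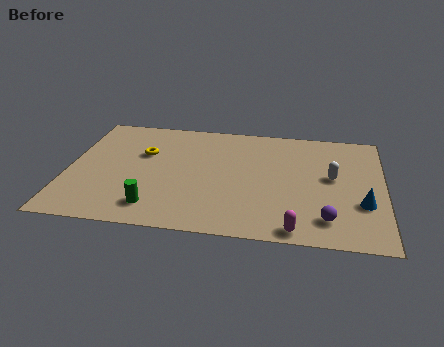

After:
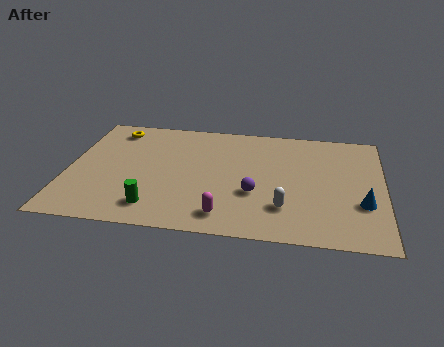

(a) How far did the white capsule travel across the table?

3.3

The white capsule moved from about (11.4, 4.9) to (9.4, 2.3), a distance of √(2.0² + 2.6²) ≈ 3.3.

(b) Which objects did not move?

the green cylinder and the blue cone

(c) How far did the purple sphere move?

3.4

The purple sphere was near (11.2, 1.7) before and (8.1, 3.2) after, so it travelled √(3.1² + 1.5²) ≈ 3.4 units.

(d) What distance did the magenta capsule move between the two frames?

3.1

The magenta capsule moved from about (9.9, 0.8) to (6.9, 1.4), a distance of √(3.0² + 0.6²) ≈ 3.1.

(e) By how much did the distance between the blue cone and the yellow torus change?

+1.9

They were about 9.9 units apart before and 11.8 after — 1.9 units further apart.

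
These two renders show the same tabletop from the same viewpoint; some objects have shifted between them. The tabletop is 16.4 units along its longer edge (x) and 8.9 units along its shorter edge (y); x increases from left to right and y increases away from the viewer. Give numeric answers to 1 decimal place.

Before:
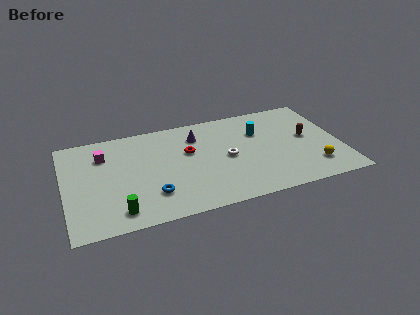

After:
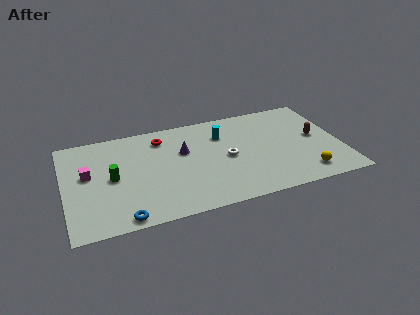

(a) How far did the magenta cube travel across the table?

1.8

The magenta cube was near (2.4, 6.6) before and (1.4, 5.1) after, so it travelled √(1.0² + 1.5²) ≈ 1.8 units.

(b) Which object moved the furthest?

the green cylinder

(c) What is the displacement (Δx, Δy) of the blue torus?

(-1.8, -1.5)

The blue torus was at about (5.0, 2.3) and moved to about (3.2, 0.8).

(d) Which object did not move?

the white torus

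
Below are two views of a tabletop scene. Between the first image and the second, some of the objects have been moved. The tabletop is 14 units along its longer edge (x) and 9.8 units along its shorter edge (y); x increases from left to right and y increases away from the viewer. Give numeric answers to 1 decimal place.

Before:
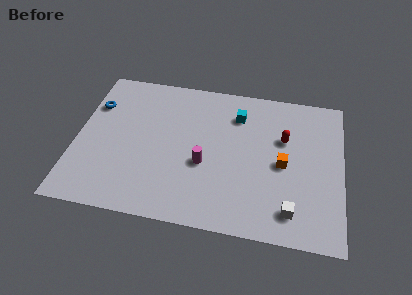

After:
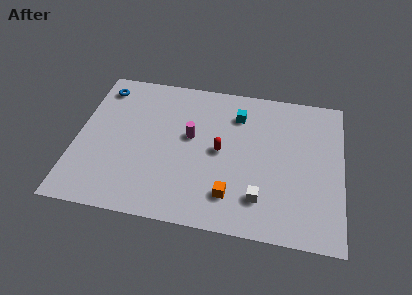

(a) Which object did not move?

the cyan cube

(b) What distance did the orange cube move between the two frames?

3.6

From (10.9, 4.6) to (8.3, 2.1), the orange cube covered √(2.6² + 2.5²) ≈ 3.6 units.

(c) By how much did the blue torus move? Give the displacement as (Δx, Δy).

(0.3, 1.3)

From the two frames, the blue torus sits at roughly (0.8, 6.9) before and (1.1, 8.2) after.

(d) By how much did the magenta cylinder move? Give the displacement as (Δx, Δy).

(-0.8, 1.7)

The magenta cylinder was at about (6.8, 3.9) and moved to about (6.0, 5.6).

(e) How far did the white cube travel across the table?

1.7

The white cube was near (11.4, 1.7) before and (9.8, 2.2) after, so it travelled √(1.6² + 0.5²) ≈ 1.7 units.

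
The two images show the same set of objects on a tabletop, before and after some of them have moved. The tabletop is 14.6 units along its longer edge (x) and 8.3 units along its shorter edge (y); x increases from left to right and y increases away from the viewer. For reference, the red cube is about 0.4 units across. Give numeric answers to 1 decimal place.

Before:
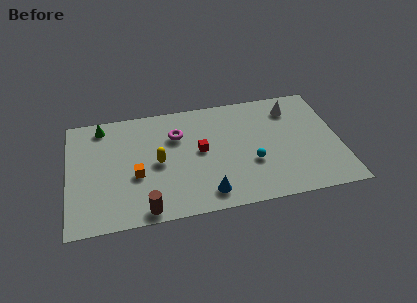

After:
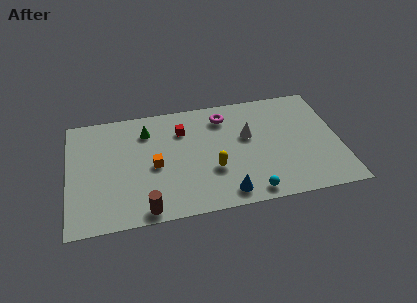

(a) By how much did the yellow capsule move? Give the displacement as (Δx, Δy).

(2.9, -1.1)

The yellow capsule was at about (4.8, 4.0) and moved to about (7.7, 2.9).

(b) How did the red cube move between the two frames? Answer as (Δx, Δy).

(-0.9, 1.7)

The red cube started near (7.1, 4.4) and ended near (6.2, 6.1).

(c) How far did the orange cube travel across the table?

1.1

The orange cube was near (3.6, 3.3) before and (4.6, 3.8) after, so it travelled √(1.0² + 0.5²) ≈ 1.1 units.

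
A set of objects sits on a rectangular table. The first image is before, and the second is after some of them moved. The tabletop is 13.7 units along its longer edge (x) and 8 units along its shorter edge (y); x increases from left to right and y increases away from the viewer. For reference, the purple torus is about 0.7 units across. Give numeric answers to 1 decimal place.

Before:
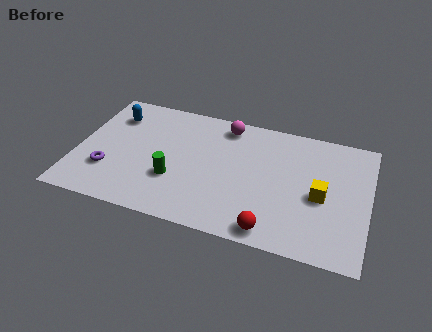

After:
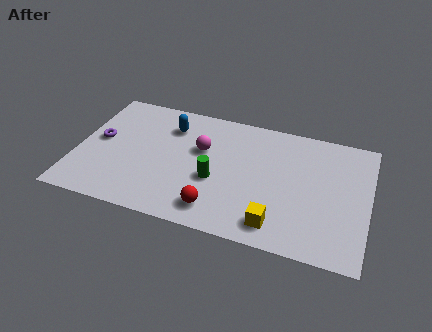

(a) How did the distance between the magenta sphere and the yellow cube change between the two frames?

-0.4

The distance was about 5.7 in the first image and 5.3 in the second, so they moved 0.4 units closer together.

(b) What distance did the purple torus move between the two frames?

2.0

The purple torus was near (1.6, 2.4) before and (1.0, 4.3) after, so it travelled √(0.6² + 1.9²) ≈ 2.0 units.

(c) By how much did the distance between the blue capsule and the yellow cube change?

-3.1

They were about 10.3 units apart before and 7.2 after — 3.1 units closer together.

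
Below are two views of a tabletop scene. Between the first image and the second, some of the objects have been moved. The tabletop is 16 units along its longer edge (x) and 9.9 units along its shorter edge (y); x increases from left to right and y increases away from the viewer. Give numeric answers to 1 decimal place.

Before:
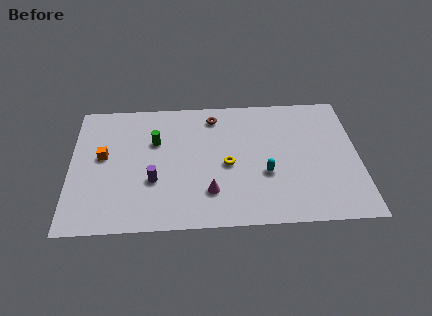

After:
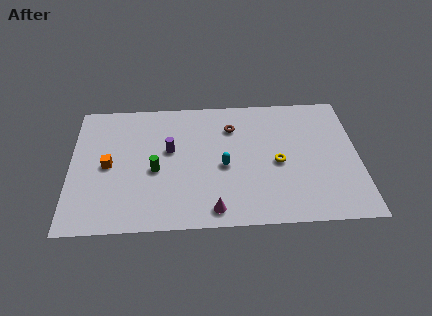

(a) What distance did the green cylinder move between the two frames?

2.2

From (4.7, 6.5) to (4.7, 4.3), the green cylinder covered √(0.0² + 2.2²) ≈ 2.2 units.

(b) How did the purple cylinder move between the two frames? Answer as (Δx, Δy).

(0.9, 2.3)

The purple cylinder was at about (4.6, 3.5) and moved to about (5.5, 5.8).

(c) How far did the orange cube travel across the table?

0.8

The orange cube was near (1.8, 5.5) before and (2.1, 4.8) after, so it travelled √(0.3² + 0.7²) ≈ 0.8 units.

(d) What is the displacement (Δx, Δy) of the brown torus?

(1.0, -0.9)

The brown torus started near (8.0, 8.3) and ended near (9.0, 7.4).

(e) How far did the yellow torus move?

2.8

The yellow torus was near (8.7, 4.5) before and (11.5, 4.5) after, so it travelled √(2.8² + 0.0²) ≈ 2.8 units.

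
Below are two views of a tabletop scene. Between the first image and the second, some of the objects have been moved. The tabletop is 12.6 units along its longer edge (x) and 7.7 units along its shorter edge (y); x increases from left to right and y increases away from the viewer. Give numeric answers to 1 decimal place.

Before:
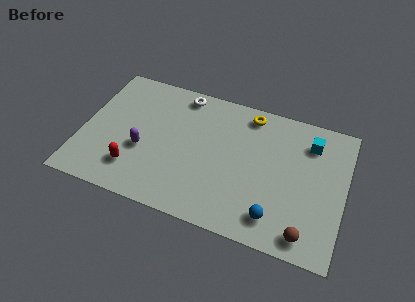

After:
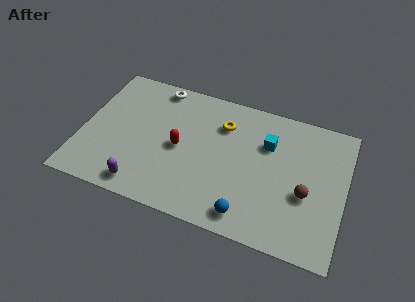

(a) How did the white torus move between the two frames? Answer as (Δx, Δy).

(-1.2, 0.1)

From the two frames, the white torus sits at roughly (4.5, 6.8) before and (3.3, 6.9) after.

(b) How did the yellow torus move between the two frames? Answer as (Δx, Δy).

(-1.2, -1.0)

From the two frames, the yellow torus sits at roughly (7.8, 6.7) before and (6.6, 5.7) after.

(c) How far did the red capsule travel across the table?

2.8

The red capsule was near (2.7, 1.8) before and (4.7, 3.7) after, so it travelled √(2.0² + 1.9²) ≈ 2.8 units.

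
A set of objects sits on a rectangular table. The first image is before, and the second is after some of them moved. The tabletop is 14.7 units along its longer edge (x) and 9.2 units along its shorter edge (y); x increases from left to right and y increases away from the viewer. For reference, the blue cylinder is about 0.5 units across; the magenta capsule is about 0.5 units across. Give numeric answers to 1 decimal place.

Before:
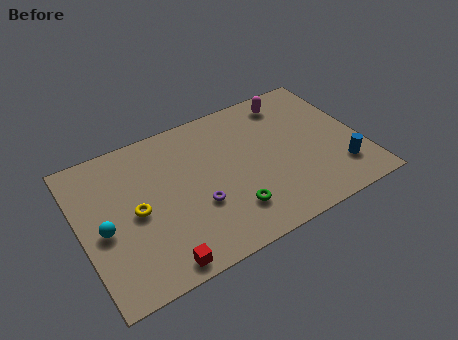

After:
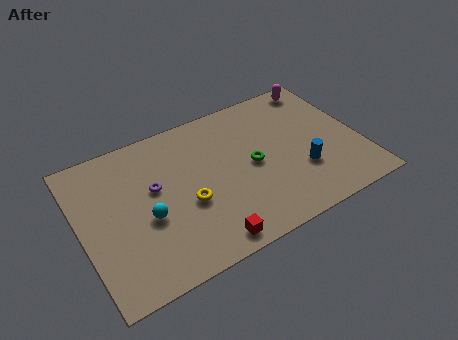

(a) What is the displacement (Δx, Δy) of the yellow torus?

(2.6, -0.7)

The yellow torus started near (2.8, 4.4) and ended near (5.4, 3.7).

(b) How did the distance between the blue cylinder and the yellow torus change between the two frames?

-4.7

They were about 10.7 units apart before and 6.0 after — 4.7 units closer together.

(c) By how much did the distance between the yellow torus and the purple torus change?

-1.0

Before: roughly 3.3 units apart; after: 2.3. That's 1.0 units closer together.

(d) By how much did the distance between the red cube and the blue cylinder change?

-4.1

They were about 9.9 units apart before and 5.8 after — 4.1 units closer together.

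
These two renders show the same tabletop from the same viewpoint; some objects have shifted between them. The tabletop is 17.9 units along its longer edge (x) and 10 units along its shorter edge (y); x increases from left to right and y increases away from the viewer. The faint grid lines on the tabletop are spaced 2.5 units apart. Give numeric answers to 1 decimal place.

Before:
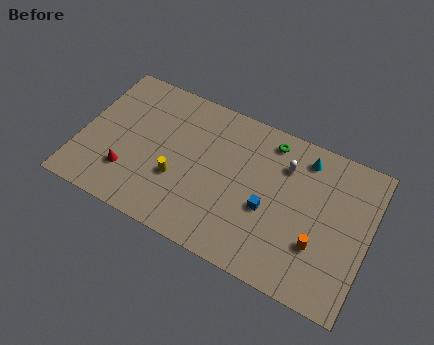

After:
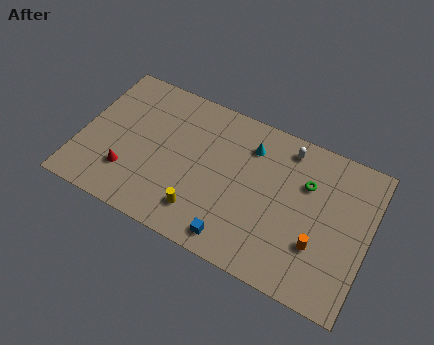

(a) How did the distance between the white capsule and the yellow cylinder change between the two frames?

+0.6

They were about 7.4 units apart before and 8.0 after — 0.6 units further apart.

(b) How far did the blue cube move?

3.3

From (11.8, 4.1) to (10.1, 1.3), the blue cube covered √(1.7² + 2.8²) ≈ 3.3 units.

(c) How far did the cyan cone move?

3.4

The cyan cone was near (13.6, 8.4) before and (10.3, 7.7) after, so it travelled √(3.3² + 0.7²) ≈ 3.4 units.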